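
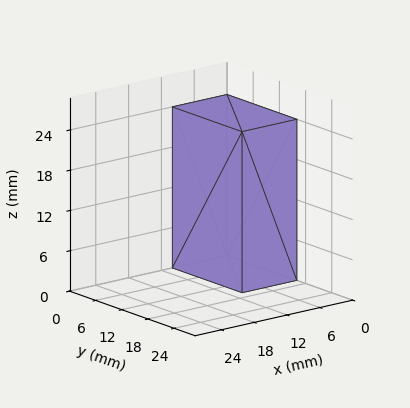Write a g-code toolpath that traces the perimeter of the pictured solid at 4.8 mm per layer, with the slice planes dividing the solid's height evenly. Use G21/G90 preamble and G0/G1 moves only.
Reading the render: the shape is a rectangular box, roughly 10 × 16 mm footprint and 24 mm tall (dimensions read to the nearest mm from the axis ticks). For the g-code, the solid's height is divided into equal slices at the stated Δz and each level perimeter traced with G1 moves after a G0 lift.

; perimeter-only toolpath
G21 ; units = mm
G90 ; absolute positioning
G28 ; home
; layer 1
G0 Z4.8
G0 X0.0 Y0.0
G1 X10.0 Y0.0
G1 X10.0 Y16.0
G1 X0.0 Y16.0
G1 X0.0 Y0.0
; layer 2
G0 Z9.6
G0 X0.0 Y0.0
G1 X10.0 Y0.0
G1 X10.0 Y16.0
G1 X0.0 Y16.0
G1 X0.0 Y0.0
; layer 3
G0 Z14.4
G0 X0.0 Y0.0
G1 X10.0 Y0.0
G1 X10.0 Y16.0
G1 X0.0 Y16.0
G1 X0.0 Y0.0
; layer 4
G0 Z19.2
G0 X0.0 Y0.0
G1 X10.0 Y0.0
G1 X10.0 Y16.0
G1 X0.0 Y16.0
G1 X0.0 Y0.0
; layer 5
G0 Z24.0
G0 X0.0 Y0.0
G1 X10.0 Y0.0
G1 X10.0 Y16.0
G1 X0.0 Y16.0
G1 X0.0 Y0.0
M2 ; end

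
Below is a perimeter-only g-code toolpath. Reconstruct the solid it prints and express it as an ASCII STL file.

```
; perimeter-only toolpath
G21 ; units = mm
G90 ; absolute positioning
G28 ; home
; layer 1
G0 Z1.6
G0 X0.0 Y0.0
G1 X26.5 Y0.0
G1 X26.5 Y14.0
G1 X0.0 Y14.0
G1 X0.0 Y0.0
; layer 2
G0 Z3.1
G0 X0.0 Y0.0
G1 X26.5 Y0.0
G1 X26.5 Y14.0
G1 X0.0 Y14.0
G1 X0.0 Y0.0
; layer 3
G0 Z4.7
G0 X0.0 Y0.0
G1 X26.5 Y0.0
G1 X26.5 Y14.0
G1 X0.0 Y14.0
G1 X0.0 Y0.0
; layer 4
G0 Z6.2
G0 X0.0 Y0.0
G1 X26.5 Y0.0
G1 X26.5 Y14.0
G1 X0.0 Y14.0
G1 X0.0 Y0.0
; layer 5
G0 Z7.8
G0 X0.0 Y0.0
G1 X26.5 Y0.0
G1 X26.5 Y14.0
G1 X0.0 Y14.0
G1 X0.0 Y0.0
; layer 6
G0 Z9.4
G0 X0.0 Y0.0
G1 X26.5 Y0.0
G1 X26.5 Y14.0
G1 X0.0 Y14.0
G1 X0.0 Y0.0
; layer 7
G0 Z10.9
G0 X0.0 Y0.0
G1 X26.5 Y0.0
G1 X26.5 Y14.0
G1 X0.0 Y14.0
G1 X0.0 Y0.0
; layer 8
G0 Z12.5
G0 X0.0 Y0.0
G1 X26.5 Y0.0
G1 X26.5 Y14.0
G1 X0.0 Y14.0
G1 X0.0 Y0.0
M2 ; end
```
solid part
  facet normal 0.0000 0.0000 -1.0000
    outer loop
      vertex 26.5 14.0 0.0
      vertex 26.5 0.0 0.0
      vertex 0.0 0.0 0.0
    endloop
  endfacet
  facet normal 0.0000 0.0000 -1.0000
    outer loop
      vertex 0.0 14.0 0.0
      vertex 26.5 14.0 0.0
      vertex 0.0 0.0 0.0
    endloop
  endfacet
  facet normal 0.0000 0.0000 1.0000
    outer loop
      vertex 0.0 0.0 12.5
      vertex 26.5 0.0 12.5
      vertex 26.5 14.0 12.5
    endloop
  endfacet
  facet normal 0.0000 0.0000 1.0000
    outer loop
      vertex 0.0 0.0 12.5
      vertex 26.5 14.0 12.5
      vertex 0.0 14.0 12.5
    endloop
  endfacet
  facet normal 0.0000 -1.0000 0.0000
    outer loop
      vertex 0.0 0.0 0.0
      vertex 26.5 0.0 0.0
      vertex 26.5 0.0 12.5
    endloop
  endfacet
  facet normal 0.0000 -1.0000 0.0000
    outer loop
      vertex 0.0 0.0 0.0
      vertex 26.5 0.0 12.5
      vertex 0.0 0.0 12.5
    endloop
  endfacet
  facet normal 0.0000 1.0000 0.0000
    outer loop
      vertex 26.5 14.0 12.5
      vertex 26.5 14.0 0.0
      vertex 0.0 14.0 0.0
    endloop
  endfacet
  facet normal 0.0000 1.0000 0.0000
    outer loop
      vertex 0.0 14.0 12.5
      vertex 26.5 14.0 12.5
      vertex 0.0 14.0 0.0
    endloop
  endfacet
  facet normal -1.0000 0.0000 0.0000
    outer loop
      vertex 0.0 14.0 12.5
      vertex 0.0 14.0 0.0
      vertex 0.0 0.0 0.0
    endloop
  endfacet
  facet normal -1.0000 0.0000 0.0000
    outer loop
      vertex 0.0 0.0 12.5
      vertex 0.0 14.0 12.5
      vertex 0.0 0.0 0.0
    endloop
  endfacet
  facet normal 1.0000 0.0000 0.0000
    outer loop
      vertex 26.5 0.0 0.0
      vertex 26.5 14.0 0.0
      vertex 26.5 14.0 12.5
    endloop
  endfacet
  facet normal 1.0000 0.0000 0.0000
    outer loop
      vertex 26.5 0.0 0.0
      vertex 26.5 14.0 12.5
      vertex 26.5 0.0 12.5
    endloop
  endfacet
endsolid part

The G0 Z moves step by Δz≈1.6 mm. Every layer's G1 loop is the same polygon, so the solid is a straight extrusion of it from z=0 to z≈12.5. Closing with flat bottom and top caps and triangulating gives 12 facets — a rectangular box, roughly 26.5 × 14 mm footprint and 12.5 mm tall.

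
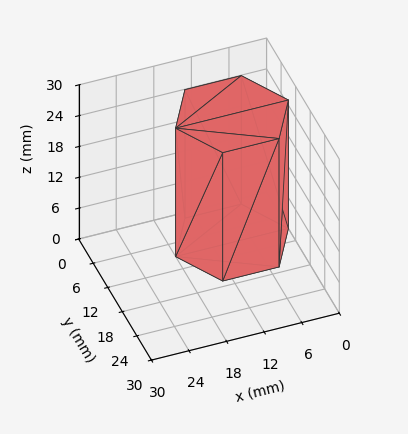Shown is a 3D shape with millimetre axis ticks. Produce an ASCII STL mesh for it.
Reading the render: the shape is a regular 6-sided prism (a cylinder approximated with 6 flat sides), circumscribed radius ≈ 9 mm, height ≈ 25 mm (dimensions read to the nearest mm from the axis ticks). For the STL, each face is triangulated and given an outward normal.

solid part
  facet normal 0.0000 0.0000 -1.0000
    outer loop
      vertex 4.50 16.79 0.00
      vertex 13.50 16.79 0.00
      vertex 18.00 9.00 0.00
    endloop
  endfacet
  facet normal 0.0000 0.0000 -1.0000
    outer loop
      vertex 0.00 9.00 0.00
      vertex 4.50 16.79 0.00
      vertex 18.00 9.00 0.00
    endloop
  endfacet
  facet normal 0.0000 0.0000 -1.0000
    outer loop
      vertex 4.50 1.21 0.00
      vertex 0.00 9.00 0.00
      vertex 18.00 9.00 0.00
    endloop
  endfacet
  facet normal 0.0000 0.0000 -1.0000
    outer loop
      vertex 13.50 1.21 0.00
      vertex 4.50 1.21 0.00
      vertex 18.00 9.00 0.00
    endloop
  endfacet
  facet normal 0.0000 0.0000 1.0000
    outer loop
      vertex 18.00 9.00 25.00
      vertex 13.50 16.79 25.00
      vertex 4.50 16.79 25.00
    endloop
  endfacet
  facet normal 0.0000 0.0000 1.0000
    outer loop
      vertex 18.00 9.00 25.00
      vertex 4.50 16.79 25.00
      vertex 0.00 9.00 25.00
    endloop
  endfacet
  facet normal 0.0000 0.0000 1.0000
    outer loop
      vertex 18.00 9.00 25.00
      vertex 0.00 9.00 25.00
      vertex 4.50 1.21 25.00
    endloop
  endfacet
  facet normal 0.0000 0.0000 1.0000
    outer loop
      vertex 18.00 9.00 25.00
      vertex 4.50 1.21 25.00
      vertex 13.50 1.21 25.00
    endloop
  endfacet
  facet normal 0.8659 0.5002 0.0000
    outer loop
      vertex 18.00 9.00 0.00
      vertex 13.50 16.79 0.00
      vertex 13.50 16.79 25.00
    endloop
  endfacet
  facet normal 0.8659 0.5002 0.0000
    outer loop
      vertex 18.00 9.00 0.00
      vertex 13.50 16.79 25.00
      vertex 18.00 9.00 25.00
    endloop
  endfacet
  facet normal 0.0000 1.0000 0.0000
    outer loop
      vertex 13.50 16.79 0.00
      vertex 4.50 16.79 0.00
      vertex 4.50 16.79 25.00
    endloop
  endfacet
  facet normal 0.0000 1.0000 0.0000
    outer loop
      vertex 13.50 16.79 0.00
      vertex 4.50 16.79 25.00
      vertex 13.50 16.79 25.00
    endloop
  endfacet
  facet normal -0.8659 0.5002 0.0000
    outer loop
      vertex 4.50 16.79 0.00
      vertex 0.00 9.00 0.00
      vertex 0.00 9.00 25.00
    endloop
  endfacet
  facet normal -0.8659 0.5002 0.0000
    outer loop
      vertex 4.50 16.79 0.00
      vertex 0.00 9.00 25.00
      vertex 4.50 16.79 25.00
    endloop
  endfacet
  facet normal -0.8659 -0.5002 0.0000
    outer loop
      vertex 0.00 9.00 0.00
      vertex 4.50 1.21 0.00
      vertex 4.50 1.21 25.00
    endloop
  endfacet
  facet normal -0.8659 -0.5002 0.0000
    outer loop
      vertex 0.00 9.00 0.00
      vertex 4.50 1.21 25.00
      vertex 0.00 9.00 25.00
    endloop
  endfacet
  facet normal 0.0000 -1.0000 0.0000
    outer loop
      vertex 4.50 1.21 0.00
      vertex 13.50 1.21 0.00
      vertex 13.50 1.21 25.00
    endloop
  endfacet
  facet normal 0.0000 -1.0000 0.0000
    outer loop
      vertex 4.50 1.21 0.00
      vertex 13.50 1.21 25.00
      vertex 4.50 1.21 25.00
    endloop
  endfacet
  facet normal 0.8659 -0.5002 0.0000
    outer loop
      vertex 13.50 1.21 0.00
      vertex 18.00 9.00 0.00
      vertex 18.00 9.00 25.00
    endloop
  endfacet
  facet normal 0.8659 -0.5002 0.0000
    outer loop
      vertex 13.50 1.21 0.00
      vertex 18.00 9.00 25.00
      vertex 13.50 1.21 25.00
    endloop
  endfacet
endsolid part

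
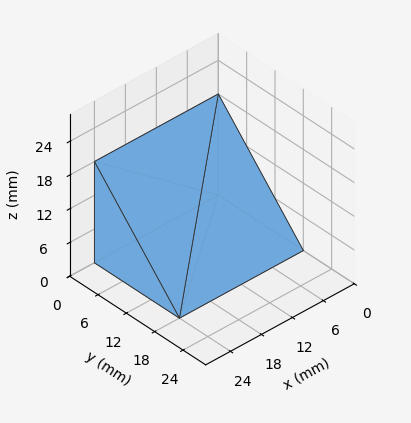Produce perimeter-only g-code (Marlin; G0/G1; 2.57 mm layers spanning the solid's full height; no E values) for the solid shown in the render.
Reading the render: the shape is a wedge (ramp): 24 × 18 mm base, rising to 18 mm along the y=0 edge and sloping linearly to z=0 at y=18 (dimensions read to the nearest mm from the axis ticks). For the g-code, the solid's height is divided into equal slices at the stated Δz and each level perimeter traced with G1 moves after a G0 lift.

; perimeter-only toolpath
G21 ; units = mm
G90 ; absolute positioning
G28 ; home
; layer 1
G0 Z2.57
G0 X0.00 Y0.00
G1 X24.00 Y0.00
G1 X24.00 Y15.43
G1 X0.00 Y15.43
G1 X0.00 Y0.00
; layer 2
G0 Z5.14
G0 X0.00 Y0.00
G1 X24.00 Y0.00
G1 X24.00 Y12.86
G1 X0.00 Y12.86
G1 X0.00 Y0.00
; layer 3
G0 Z7.71
G0 X0.00 Y0.00
G1 X24.00 Y0.00
G1 X24.00 Y10.29
G1 X0.00 Y10.29
G1 X0.00 Y0.00
; layer 4
G0 Z10.29
G0 X0.00 Y0.00
G1 X24.00 Y0.00
G1 X24.00 Y7.71
G1 X0.00 Y7.71
G1 X0.00 Y0.00
; layer 5
G0 Z12.86
G0 X0.00 Y0.00
G1 X24.00 Y0.00
G1 X24.00 Y5.14
G1 X0.00 Y5.14
G1 X0.00 Y0.00
; layer 6
G0 Z15.43
G0 X0.00 Y0.00
G1 X24.00 Y0.00
G1 X24.00 Y2.57
G1 X0.00 Y2.57
G1 X0.00 Y0.00
M2 ; end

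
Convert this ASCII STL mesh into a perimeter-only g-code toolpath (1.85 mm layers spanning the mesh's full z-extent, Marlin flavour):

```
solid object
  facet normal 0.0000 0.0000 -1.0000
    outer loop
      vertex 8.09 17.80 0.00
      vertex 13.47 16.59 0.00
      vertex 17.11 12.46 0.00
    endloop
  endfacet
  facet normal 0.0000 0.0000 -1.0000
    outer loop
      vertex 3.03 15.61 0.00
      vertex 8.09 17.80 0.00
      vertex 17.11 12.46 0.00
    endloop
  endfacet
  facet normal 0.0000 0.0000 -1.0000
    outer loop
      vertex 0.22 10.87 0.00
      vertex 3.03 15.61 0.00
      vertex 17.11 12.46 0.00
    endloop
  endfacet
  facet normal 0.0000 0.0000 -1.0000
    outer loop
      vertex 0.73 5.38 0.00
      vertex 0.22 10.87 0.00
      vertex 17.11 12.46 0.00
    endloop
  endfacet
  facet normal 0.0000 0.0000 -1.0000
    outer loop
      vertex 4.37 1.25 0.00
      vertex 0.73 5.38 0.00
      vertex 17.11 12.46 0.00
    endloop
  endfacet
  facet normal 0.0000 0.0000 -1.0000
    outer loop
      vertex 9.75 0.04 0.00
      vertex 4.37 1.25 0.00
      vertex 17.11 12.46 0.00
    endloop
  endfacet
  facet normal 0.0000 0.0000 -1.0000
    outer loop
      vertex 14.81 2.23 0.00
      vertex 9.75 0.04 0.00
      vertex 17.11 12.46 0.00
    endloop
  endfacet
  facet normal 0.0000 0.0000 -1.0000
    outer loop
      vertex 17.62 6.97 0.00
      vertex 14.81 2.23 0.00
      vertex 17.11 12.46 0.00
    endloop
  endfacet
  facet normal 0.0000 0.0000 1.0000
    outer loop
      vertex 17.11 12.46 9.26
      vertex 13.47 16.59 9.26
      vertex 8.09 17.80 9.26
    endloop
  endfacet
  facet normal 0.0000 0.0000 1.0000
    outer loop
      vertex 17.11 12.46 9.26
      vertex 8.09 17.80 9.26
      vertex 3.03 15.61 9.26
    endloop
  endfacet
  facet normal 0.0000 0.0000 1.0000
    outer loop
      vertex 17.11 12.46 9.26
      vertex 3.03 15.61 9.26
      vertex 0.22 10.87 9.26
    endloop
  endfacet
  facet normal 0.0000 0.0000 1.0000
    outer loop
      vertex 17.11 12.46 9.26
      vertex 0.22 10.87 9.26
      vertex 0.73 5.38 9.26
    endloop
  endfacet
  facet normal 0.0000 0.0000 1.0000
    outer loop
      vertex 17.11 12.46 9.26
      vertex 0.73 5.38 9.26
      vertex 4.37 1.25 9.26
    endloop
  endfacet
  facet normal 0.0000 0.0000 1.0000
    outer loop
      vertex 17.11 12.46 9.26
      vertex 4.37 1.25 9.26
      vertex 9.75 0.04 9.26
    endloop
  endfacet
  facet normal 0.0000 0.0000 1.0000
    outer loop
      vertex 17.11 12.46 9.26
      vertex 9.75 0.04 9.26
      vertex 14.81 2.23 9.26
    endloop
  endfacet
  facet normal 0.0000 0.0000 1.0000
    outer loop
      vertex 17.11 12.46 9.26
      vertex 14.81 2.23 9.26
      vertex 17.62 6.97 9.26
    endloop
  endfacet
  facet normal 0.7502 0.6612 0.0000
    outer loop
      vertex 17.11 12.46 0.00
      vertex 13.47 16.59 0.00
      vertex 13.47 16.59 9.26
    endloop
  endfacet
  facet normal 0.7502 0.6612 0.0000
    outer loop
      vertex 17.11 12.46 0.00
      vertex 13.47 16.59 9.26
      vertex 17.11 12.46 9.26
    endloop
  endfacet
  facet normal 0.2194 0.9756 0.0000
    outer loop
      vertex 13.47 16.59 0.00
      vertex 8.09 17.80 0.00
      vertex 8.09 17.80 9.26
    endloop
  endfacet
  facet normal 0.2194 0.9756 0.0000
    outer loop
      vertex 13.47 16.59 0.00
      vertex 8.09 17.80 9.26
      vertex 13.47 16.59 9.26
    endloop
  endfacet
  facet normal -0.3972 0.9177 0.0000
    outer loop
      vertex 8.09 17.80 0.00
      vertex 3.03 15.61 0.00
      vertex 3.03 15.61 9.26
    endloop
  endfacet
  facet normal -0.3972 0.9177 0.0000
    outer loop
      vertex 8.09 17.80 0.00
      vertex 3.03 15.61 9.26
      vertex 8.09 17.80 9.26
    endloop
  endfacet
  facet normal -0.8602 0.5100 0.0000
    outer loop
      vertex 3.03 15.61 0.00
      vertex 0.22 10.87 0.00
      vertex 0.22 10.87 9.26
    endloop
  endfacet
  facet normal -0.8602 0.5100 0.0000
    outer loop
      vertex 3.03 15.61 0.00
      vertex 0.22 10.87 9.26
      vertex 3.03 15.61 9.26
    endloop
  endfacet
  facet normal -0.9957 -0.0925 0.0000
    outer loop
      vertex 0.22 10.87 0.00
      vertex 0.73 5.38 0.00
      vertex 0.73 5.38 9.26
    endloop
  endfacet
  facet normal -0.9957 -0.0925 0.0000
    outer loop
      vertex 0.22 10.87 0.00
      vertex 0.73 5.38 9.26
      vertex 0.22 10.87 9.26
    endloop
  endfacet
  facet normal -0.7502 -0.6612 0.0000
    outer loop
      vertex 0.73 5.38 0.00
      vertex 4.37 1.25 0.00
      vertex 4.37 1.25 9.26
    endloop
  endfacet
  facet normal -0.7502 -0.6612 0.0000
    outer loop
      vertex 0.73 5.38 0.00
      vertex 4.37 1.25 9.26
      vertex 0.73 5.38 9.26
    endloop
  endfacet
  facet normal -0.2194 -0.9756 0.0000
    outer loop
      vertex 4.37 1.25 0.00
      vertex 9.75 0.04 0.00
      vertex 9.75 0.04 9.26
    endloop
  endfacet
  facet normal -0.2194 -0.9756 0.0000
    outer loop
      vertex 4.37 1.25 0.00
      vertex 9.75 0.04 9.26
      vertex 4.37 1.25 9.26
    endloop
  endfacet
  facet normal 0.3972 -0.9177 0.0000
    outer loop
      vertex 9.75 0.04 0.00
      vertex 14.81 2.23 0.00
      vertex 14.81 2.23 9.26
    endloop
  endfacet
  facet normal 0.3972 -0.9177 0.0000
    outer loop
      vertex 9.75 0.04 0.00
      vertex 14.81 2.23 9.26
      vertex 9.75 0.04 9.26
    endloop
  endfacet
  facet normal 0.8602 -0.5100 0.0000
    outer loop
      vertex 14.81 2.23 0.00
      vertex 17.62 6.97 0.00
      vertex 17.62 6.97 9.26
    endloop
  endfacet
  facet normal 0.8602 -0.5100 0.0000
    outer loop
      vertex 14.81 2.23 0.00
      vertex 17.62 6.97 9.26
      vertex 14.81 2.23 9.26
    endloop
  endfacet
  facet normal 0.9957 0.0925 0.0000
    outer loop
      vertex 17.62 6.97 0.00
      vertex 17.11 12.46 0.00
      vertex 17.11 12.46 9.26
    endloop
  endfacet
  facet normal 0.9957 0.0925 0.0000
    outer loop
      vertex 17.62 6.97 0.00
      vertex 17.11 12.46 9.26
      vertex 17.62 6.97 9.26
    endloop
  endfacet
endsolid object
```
; perimeter-only toolpath
G21 ; units = mm
G90 ; absolute positioning
G28 ; home
; layer 1
G0 Z1.85
G0 X17.11 Y12.46
G1 X13.47 Y16.59
G1 X8.09 Y17.80
G1 X3.03 Y15.61
G1 X0.22 Y10.87
G1 X0.73 Y5.38
G1 X4.37 Y1.25
G1 X9.75 Y0.04
G1 X14.81 Y2.23
G1 X17.62 Y6.97
G1 X17.11 Y12.46
; layer 2
G0 Z3.70
G0 X17.11 Y12.46
G1 X13.47 Y16.59
G1 X8.09 Y17.80
G1 X3.03 Y15.61
G1 X0.22 Y10.87
G1 X0.73 Y5.38
G1 X4.37 Y1.25
G1 X9.75 Y0.04
G1 X14.81 Y2.23
G1 X17.62 Y6.97
G1 X17.11 Y12.46
; layer 3
G0 Z5.56
G0 X17.11 Y12.46
G1 X13.47 Y16.59
G1 X8.09 Y17.80
G1 X3.03 Y15.61
G1 X0.22 Y10.87
G1 X0.73 Y5.38
G1 X4.37 Y1.25
G1 X9.75 Y0.04
G1 X14.81 Y2.23
G1 X17.62 Y6.97
G1 X17.11 Y12.46
; layer 4
G0 Z7.41
G0 X17.11 Y12.46
G1 X13.47 Y16.59
G1 X8.09 Y17.80
G1 X3.03 Y15.61
G1 X0.22 Y10.87
G1 X0.73 Y5.38
G1 X4.37 Y1.25
G1 X9.75 Y0.04
G1 X14.81 Y2.23
G1 X17.62 Y6.97
G1 X17.11 Y12.46
; layer 5
G0 Z9.26
G0 X17.11 Y12.46
G1 X13.47 Y16.59
G1 X8.09 Y17.80
G1 X3.03 Y15.61
G1 X0.22 Y10.87
G1 X0.73 Y5.38
G1 X4.37 Y1.25
G1 X9.75 Y0.04
G1 X14.81 Y2.23
G1 X17.62 Y6.97
G1 X17.11 Y12.46
M2 ; end

The solid is a regular 10-sided prism (a cylinder approximated with 10 flat sides), circumscribed radius ≈ 8.92 mm, height ≈ 9.26 mm. Slicing at Δz = 1.85 mm — 5 equal slices spanning the solid's height, so layer i sits at z = i·h/5 — gives 5 non-empty perimeters. Each is a 10-segment closed polygon; G0 lifts to the layer z and rapids to the start vertex, then G1 traces the edges.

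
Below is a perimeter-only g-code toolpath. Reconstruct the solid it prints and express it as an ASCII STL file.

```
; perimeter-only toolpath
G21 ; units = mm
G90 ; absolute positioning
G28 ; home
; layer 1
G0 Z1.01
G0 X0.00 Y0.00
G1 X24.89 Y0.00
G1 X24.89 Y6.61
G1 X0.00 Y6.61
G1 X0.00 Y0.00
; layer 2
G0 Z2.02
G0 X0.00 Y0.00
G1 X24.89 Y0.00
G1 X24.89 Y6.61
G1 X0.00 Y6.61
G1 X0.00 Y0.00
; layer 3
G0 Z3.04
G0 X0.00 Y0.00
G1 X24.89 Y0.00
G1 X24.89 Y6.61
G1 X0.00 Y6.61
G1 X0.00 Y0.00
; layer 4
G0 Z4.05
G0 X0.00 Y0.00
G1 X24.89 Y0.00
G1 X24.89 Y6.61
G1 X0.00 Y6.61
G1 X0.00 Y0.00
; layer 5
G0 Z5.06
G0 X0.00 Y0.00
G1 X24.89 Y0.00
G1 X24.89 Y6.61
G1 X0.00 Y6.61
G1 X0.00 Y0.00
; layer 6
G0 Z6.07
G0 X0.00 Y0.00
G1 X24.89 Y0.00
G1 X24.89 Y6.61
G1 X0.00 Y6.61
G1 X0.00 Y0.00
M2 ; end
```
solid part
  facet normal 0.0000 0.0000 -1.0000
    outer loop
      vertex 24.89 6.61 0.00
      vertex 24.89 0.00 0.00
      vertex 0.00 0.00 0.00
    endloop
  endfacet
  facet normal 0.0000 0.0000 -1.0000
    outer loop
      vertex 0.00 6.61 0.00
      vertex 24.89 6.61 0.00
      vertex 0.00 0.00 0.00
    endloop
  endfacet
  facet normal 0.0000 0.0000 1.0000
    outer loop
      vertex 0.00 0.00 6.07
      vertex 24.89 0.00 6.07
      vertex 24.89 6.61 6.07
    endloop
  endfacet
  facet normal 0.0000 0.0000 1.0000
    outer loop
      vertex 0.00 0.00 6.07
      vertex 24.89 6.61 6.07
      vertex 0.00 6.61 6.07
    endloop
  endfacet
  facet normal 0.0000 -1.0000 0.0000
    outer loop
      vertex 0.00 0.00 0.00
      vertex 24.89 0.00 0.00
      vertex 24.89 0.00 6.07
    endloop
  endfacet
  facet normal 0.0000 -1.0000 0.0000
    outer loop
      vertex 0.00 0.00 0.00
      vertex 24.89 0.00 6.07
      vertex 0.00 0.00 6.07
    endloop
  endfacet
  facet normal 0.0000 1.0000 0.0000
    outer loop
      vertex 24.89 6.61 6.07
      vertex 24.89 6.61 0.00
      vertex 0.00 6.61 0.00
    endloop
  endfacet
  facet normal 0.0000 1.0000 0.0000
    outer loop
      vertex 0.00 6.61 6.07
      vertex 24.89 6.61 6.07
      vertex 0.00 6.61 0.00
    endloop
  endfacet
  facet normal -1.0000 0.0000 0.0000
    outer loop
      vertex 0.00 6.61 6.07
      vertex 0.00 6.61 0.00
      vertex 0.00 0.00 0.00
    endloop
  endfacet
  facet normal -1.0000 0.0000 0.0000
    outer loop
      vertex 0.00 0.00 6.07
      vertex 0.00 6.61 6.07
      vertex 0.00 0.00 0.00
    endloop
  endfacet
  facet normal 1.0000 0.0000 0.0000
    outer loop
      vertex 24.89 0.00 0.00
      vertex 24.89 6.61 0.00
      vertex 24.89 6.61 6.07
    endloop
  endfacet
  facet normal 1.0000 0.0000 0.0000
    outer loop
      vertex 24.89 0.00 0.00
      vertex 24.89 6.61 6.07
      vertex 24.89 0.00 6.07
    endloop
  endfacet
endsolid part

The G0 Z moves step by Δz≈1.01 mm. Every layer's G1 loop is the same polygon, so the solid is a straight extrusion of it from z=0 to z≈6.07. Closing with flat bottom and top caps and triangulating gives 12 facets — a rectangular box, roughly 24.9 × 6.61 mm footprint and 6.07 mm tall.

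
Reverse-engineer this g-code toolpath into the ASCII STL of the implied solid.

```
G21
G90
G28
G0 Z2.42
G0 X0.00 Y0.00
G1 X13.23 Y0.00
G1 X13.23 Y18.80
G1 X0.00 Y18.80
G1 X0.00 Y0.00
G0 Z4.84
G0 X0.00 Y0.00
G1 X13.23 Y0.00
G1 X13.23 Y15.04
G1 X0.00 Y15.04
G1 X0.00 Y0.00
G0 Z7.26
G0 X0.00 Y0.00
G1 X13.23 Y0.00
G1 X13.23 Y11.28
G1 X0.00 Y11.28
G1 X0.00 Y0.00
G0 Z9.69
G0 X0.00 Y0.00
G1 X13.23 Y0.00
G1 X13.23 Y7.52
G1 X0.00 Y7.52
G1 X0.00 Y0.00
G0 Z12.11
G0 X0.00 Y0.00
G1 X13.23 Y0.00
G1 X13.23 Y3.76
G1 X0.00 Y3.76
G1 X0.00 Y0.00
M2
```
solid part
  facet normal 0.0000 0.0000 -1.0000
    outer loop
      vertex 13.23 22.56 0.00
      vertex 13.23 0.00 0.00
      vertex 0.00 0.00 0.00
    endloop
  endfacet
  facet normal 0.0000 0.0000 -1.0000
    outer loop
      vertex 0.00 22.56 0.00
      vertex 13.23 22.56 0.00
      vertex 0.00 0.00 0.00
    endloop
  endfacet
  facet normal 0.0000 -1.0000 0.0000
    outer loop
      vertex 0.00 0.00 0.00
      vertex 13.23 0.00 0.00
      vertex 13.23 0.00 14.53
    endloop
  endfacet
  facet normal 0.0000 -1.0000 0.0000
    outer loop
      vertex 0.00 0.00 0.00
      vertex 13.23 0.00 14.53
      vertex 0.00 0.00 14.53
    endloop
  endfacet
  facet normal 0.0000 0.5415 0.8407
    outer loop
      vertex 0.00 0.00 14.53
      vertex 13.23 0.00 14.53
      vertex 13.23 22.56 0.00
    endloop
  endfacet
  facet normal 0.0000 0.5415 0.8407
    outer loop
      vertex 0.00 0.00 14.53
      vertex 13.23 22.56 0.00
      vertex 0.00 22.56 0.00
    endloop
  endfacet
  facet normal -1.0000 0.0000 0.0000
    outer loop
      vertex 0.00 0.00 14.53
      vertex 0.00 22.56 0.00
      vertex 0.00 0.00 0.00
    endloop
  endfacet
  facet normal 1.0000 0.0000 0.0000
    outer loop
      vertex 13.23 0.00 0.00
      vertex 13.23 22.56 0.00
      vertex 13.23 0.00 14.53
    endloop
  endfacet
endsolid part

The G0 Z moves step by Δz≈2.42 mm. The G1 loops shrink linearly with z, so the solid tapers from its base footprint up to z≈14.5. Closing with a flat bottom cap and the tapered top and triangulating gives 8 facets — a wedge (ramp): 13.2 × 22.6 mm base, rising to 14.5 mm along the y=0 edge and sloping linearly to z=0 at y=22.6.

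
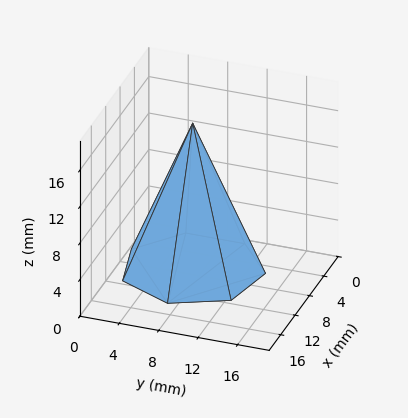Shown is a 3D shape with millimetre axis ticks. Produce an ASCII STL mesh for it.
Reading the render: the shape is a regular 7-sided pyramid, base circumscribed radius ≈ 7 mm, apex at z ≈ 16 mm (dimensions read to the nearest mm from the axis ticks). For the STL, each face is triangulated and given an outward normal.

solid part
  facet normal 0.0000 0.0000 -1.0000
    outer loop
      vertex 5.4 13.8 0.0
      vertex 11.4 12.5 0.0
      vertex 14.0 7.0 0.0
    endloop
  endfacet
  facet normal 0.0000 0.0000 -1.0000
    outer loop
      vertex 0.7 10.0 0.0
      vertex 5.4 13.8 0.0
      vertex 14.0 7.0 0.0
    endloop
  endfacet
  facet normal 0.0000 0.0000 -1.0000
    outer loop
      vertex 0.7 4.0 0.0
      vertex 0.7 10.0 0.0
      vertex 14.0 7.0 0.0
    endloop
  endfacet
  facet normal 0.0000 0.0000 -1.0000
    outer loop
      vertex 5.4 0.2 0.0
      vertex 0.7 4.0 0.0
      vertex 14.0 7.0 0.0
    endloop
  endfacet
  facet normal 0.0000 0.0000 -1.0000
    outer loop
      vertex 11.4 1.5 0.0
      vertex 5.4 0.2 0.0
      vertex 14.0 7.0 0.0
    endloop
  endfacet
  facet normal 0.8407 0.3974 0.3678
    outer loop
      vertex 14.0 7.0 0.0
      vertex 11.4 12.5 0.0
      vertex 7.0 7.0 16.0
    endloop
  endfacet
  facet normal 0.1970 0.9092 0.3667
    outer loop
      vertex 11.4 12.5 0.0
      vertex 5.4 13.8 0.0
      vertex 7.0 7.0 16.0
    endloop
  endfacet
  facet normal -0.5851 0.7237 0.3661
    outer loop
      vertex 5.4 13.8 0.0
      vertex 0.7 10.0 0.0
      vertex 7.0 7.0 16.0
    endloop
  endfacet
  facet normal -0.9305 0.0000 0.3664
    outer loop
      vertex 0.7 10.0 0.0
      vertex 0.7 4.0 0.0
      vertex 7.0 7.0 16.0
    endloop
  endfacet
  facet normal -0.5851 -0.7237 0.3661
    outer loop
      vertex 0.7 4.0 0.0
      vertex 5.4 0.2 0.0
      vertex 7.0 7.0 16.0
    endloop
  endfacet
  facet normal 0.1970 -0.9092 0.3667
    outer loop
      vertex 5.4 0.2 0.0
      vertex 11.4 1.5 0.0
      vertex 7.0 7.0 16.0
    endloop
  endfacet
  facet normal 0.8407 -0.3974 0.3678
    outer loop
      vertex 11.4 1.5 0.0
      vertex 14.0 7.0 0.0
      vertex 7.0 7.0 16.0
    endloop
  endfacet
endsolid part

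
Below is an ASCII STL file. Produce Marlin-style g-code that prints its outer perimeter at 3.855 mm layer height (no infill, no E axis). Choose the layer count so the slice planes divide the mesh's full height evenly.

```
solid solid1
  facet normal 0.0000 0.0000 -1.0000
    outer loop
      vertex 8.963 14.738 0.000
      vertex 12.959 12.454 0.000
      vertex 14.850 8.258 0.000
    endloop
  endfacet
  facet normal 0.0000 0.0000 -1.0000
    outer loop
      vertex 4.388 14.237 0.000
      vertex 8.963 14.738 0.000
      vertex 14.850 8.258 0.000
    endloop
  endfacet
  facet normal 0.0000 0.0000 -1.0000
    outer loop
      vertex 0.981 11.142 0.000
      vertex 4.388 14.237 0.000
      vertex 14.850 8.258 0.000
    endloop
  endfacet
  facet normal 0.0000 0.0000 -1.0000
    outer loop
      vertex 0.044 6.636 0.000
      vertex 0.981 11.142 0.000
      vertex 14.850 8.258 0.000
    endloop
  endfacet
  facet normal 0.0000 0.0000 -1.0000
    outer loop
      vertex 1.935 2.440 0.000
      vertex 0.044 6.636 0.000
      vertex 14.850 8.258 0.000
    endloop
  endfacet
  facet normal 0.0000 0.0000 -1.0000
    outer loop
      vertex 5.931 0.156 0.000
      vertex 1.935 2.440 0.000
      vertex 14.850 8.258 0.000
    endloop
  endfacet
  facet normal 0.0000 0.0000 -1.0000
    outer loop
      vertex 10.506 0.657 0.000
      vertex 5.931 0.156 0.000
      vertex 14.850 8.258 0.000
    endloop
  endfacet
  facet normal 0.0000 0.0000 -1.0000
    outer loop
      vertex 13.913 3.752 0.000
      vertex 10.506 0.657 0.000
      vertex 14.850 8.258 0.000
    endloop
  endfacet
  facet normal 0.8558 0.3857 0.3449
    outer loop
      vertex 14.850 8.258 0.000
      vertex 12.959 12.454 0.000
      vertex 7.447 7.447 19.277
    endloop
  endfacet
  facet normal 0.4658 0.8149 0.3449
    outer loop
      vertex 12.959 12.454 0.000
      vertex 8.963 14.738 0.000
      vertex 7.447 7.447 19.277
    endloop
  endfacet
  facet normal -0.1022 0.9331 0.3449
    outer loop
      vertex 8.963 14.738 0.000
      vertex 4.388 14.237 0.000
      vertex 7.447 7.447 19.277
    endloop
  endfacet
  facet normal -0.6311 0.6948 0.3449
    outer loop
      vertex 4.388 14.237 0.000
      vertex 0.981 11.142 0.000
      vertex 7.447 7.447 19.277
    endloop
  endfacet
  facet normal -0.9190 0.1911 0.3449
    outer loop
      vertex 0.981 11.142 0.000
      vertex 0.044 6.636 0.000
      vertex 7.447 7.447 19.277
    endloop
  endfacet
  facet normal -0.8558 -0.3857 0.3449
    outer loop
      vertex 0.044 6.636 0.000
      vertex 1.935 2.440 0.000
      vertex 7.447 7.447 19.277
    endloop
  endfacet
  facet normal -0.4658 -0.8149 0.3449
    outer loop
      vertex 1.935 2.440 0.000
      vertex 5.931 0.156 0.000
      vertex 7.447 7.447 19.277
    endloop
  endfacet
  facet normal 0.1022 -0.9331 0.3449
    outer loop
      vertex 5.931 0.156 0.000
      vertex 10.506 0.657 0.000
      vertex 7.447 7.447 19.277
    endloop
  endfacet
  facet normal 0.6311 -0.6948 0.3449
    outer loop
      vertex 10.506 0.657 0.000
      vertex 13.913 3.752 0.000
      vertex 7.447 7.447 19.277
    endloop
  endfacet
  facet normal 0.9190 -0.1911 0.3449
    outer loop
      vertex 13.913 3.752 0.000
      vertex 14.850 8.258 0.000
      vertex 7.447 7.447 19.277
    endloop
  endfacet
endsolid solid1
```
; perimeter-only toolpath
G21 ; units = mm
G90 ; absolute positioning
G28 ; home
; layer 1
G0 Z3.855
G0 X13.369 Y8.096
G1 X11.857 Y11.453
G1 X8.660 Y13.280
G1 X5.000 Y12.879
G1 X2.274 Y10.403
G1 X1.525 Y6.798
G1 X3.037 Y3.441
G1 X6.234 Y1.614
G1 X9.894 Y2.015
G1 X12.620 Y4.491
G1 X13.369 Y8.096
; layer 2
G0 Z7.711
G0 X11.889 Y7.934
G1 X10.754 Y10.451
G1 X8.357 Y11.822
G1 X5.612 Y11.521
G1 X3.567 Y9.664
G1 X3.005 Y6.960
G1 X4.140 Y4.443
G1 X6.537 Y3.072
G1 X9.282 Y3.373
G1 X11.327 Y5.230
G1 X11.889 Y7.934
; layer 3
G0 Z11.566
G0 X10.408 Y7.771
G1 X9.652 Y9.450
G1 X8.053 Y10.363
G1 X6.223 Y10.163
G1 X4.861 Y8.925
G1 X4.486 Y7.123
G1 X5.242 Y5.444
G1 X6.841 Y4.531
G1 X8.671 Y4.731
G1 X10.033 Y5.969
G1 X10.408 Y7.771
; layer 4
G0 Z15.422
G0 X8.928 Y7.609
G1 X8.549 Y8.448
G1 X7.750 Y8.905
G1 X6.835 Y8.805
G1 X6.154 Y8.186
G1 X5.966 Y7.285
G1 X6.345 Y6.446
G1 X7.144 Y5.989
G1 X8.059 Y6.089
G1 X8.740 Y6.708
G1 X8.928 Y7.609
M2 ; end

The solid is a regular 10-sided pyramid, base circumscribed radius ≈ 7.45 mm, apex at z ≈ 19.3 mm. Slicing at Δz = 3.855 mm — 5 equal slices spanning the solid's height, so layer i sits at z = i·h/5 — gives 4 non-empty perimeters. Each is a 10-segment closed polygon; G0 lifts to the layer z and rapids to the start vertex, then G1 traces the edges. The cross-section shrinks linearly with z (the slice at the apex is degenerate and omitted).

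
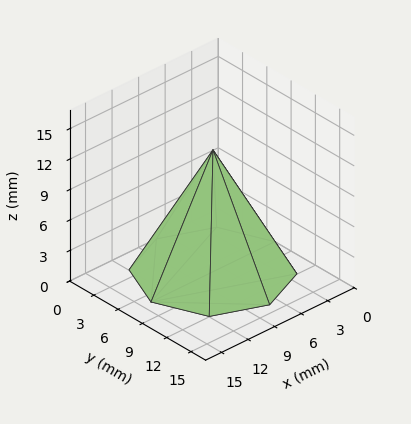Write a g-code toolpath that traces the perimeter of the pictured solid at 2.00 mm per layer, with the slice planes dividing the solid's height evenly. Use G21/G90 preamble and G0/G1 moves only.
Reading the render: the shape is a regular 8-sided pyramid, base circumscribed radius ≈ 7 mm, apex at z ≈ 12 mm (dimensions read to the nearest mm from the axis ticks). For the g-code, the solid's height is divided into equal slices at the stated Δz and each level perimeter traced with G1 moves after a G0 lift.

; perimeter-only toolpath
G21 ; units = mm
G90 ; absolute positioning
G28 ; home
; layer 1
G0 Z2.00
G0 X12.83 Y7.00
G1 X11.12 Y11.12
G1 X7.00 Y12.83
G1 X2.88 Y11.12
G1 X1.17 Y7.00
G1 X2.88 Y2.88
G1 X7.00 Y1.17
G1 X11.12 Y2.88
G1 X12.83 Y7.00
; layer 2
G0 Z4.00
G0 X11.67 Y7.00
G1 X10.30 Y10.30
G1 X7.00 Y11.67
G1 X3.70 Y10.30
G1 X2.33 Y7.00
G1 X3.70 Y3.70
G1 X7.00 Y2.33
G1 X10.30 Y3.70
G1 X11.67 Y7.00
; layer 3
G0 Z6.00
G0 X10.50 Y7.00
G1 X9.47 Y9.47
G1 X7.00 Y10.50
G1 X4.53 Y9.47
G1 X3.50 Y7.00
G1 X4.53 Y4.53
G1 X7.00 Y3.50
G1 X9.47 Y4.53
G1 X10.50 Y7.00
; layer 4
G0 Z8.00
G0 X9.33 Y7.00
G1 X8.65 Y8.65
G1 X7.00 Y9.33
G1 X5.35 Y8.65
G1 X4.67 Y7.00
G1 X5.35 Y5.35
G1 X7.00 Y4.67
G1 X8.65 Y5.35
G1 X9.33 Y7.00
; layer 5
G0 Z10.00
G0 X8.17 Y7.00
G1 X7.83 Y7.83
G1 X7.00 Y8.17
G1 X6.18 Y7.83
G1 X5.83 Y7.00
G1 X6.18 Y6.18
G1 X7.00 Y5.83
G1 X7.83 Y6.18
G1 X8.17 Y7.00
M2 ; end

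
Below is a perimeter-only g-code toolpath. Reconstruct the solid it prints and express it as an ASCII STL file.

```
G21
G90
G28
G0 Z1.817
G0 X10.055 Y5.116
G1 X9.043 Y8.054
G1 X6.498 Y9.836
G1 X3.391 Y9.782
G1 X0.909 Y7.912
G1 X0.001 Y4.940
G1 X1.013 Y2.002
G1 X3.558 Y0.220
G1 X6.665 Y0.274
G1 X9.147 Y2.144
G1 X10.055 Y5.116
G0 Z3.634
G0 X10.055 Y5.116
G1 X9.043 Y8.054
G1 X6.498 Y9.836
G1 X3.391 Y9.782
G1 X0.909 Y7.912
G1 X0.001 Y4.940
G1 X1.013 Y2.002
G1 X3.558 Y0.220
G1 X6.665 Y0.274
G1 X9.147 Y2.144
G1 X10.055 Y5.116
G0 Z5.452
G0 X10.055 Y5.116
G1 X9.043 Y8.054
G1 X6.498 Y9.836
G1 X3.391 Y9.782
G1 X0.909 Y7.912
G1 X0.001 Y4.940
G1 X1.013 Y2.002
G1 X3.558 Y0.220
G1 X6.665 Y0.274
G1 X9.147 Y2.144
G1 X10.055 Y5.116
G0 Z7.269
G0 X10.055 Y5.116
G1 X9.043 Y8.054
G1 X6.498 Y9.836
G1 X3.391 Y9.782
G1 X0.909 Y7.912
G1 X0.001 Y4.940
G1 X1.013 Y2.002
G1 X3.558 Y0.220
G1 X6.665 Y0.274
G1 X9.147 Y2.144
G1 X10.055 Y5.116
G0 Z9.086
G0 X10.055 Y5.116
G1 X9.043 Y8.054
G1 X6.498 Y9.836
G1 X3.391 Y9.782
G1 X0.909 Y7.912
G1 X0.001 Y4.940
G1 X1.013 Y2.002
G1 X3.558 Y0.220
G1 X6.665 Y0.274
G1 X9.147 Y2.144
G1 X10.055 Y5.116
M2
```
solid part
  facet normal 0.0000 0.0000 -1.0000
    outer loop
      vertex 6.498 9.836 0.000
      vertex 9.043 8.054 0.000
      vertex 10.055 5.116 0.000
    endloop
  endfacet
  facet normal 0.0000 0.0000 -1.0000
    outer loop
      vertex 3.391 9.782 0.000
      vertex 6.498 9.836 0.000
      vertex 10.055 5.116 0.000
    endloop
  endfacet
  facet normal 0.0000 0.0000 -1.0000
    outer loop
      vertex 0.909 7.912 0.000
      vertex 3.391 9.782 0.000
      vertex 10.055 5.116 0.000
    endloop
  endfacet
  facet normal 0.0000 0.0000 -1.0000
    outer loop
      vertex 0.001 4.940 0.000
      vertex 0.909 7.912 0.000
      vertex 10.055 5.116 0.000
    endloop
  endfacet
  facet normal 0.0000 0.0000 -1.0000
    outer loop
      vertex 1.013 2.002 0.000
      vertex 0.001 4.940 0.000
      vertex 10.055 5.116 0.000
    endloop
  endfacet
  facet normal 0.0000 0.0000 -1.0000
    outer loop
      vertex 3.558 0.220 0.000
      vertex 1.013 2.002 0.000
      vertex 10.055 5.116 0.000
    endloop
  endfacet
  facet normal 0.0000 0.0000 -1.0000
    outer loop
      vertex 6.665 0.274 0.000
      vertex 3.558 0.220 0.000
      vertex 10.055 5.116 0.000
    endloop
  endfacet
  facet normal 0.0000 0.0000 -1.0000
    outer loop
      vertex 9.147 2.144 0.000
      vertex 6.665 0.274 0.000
      vertex 10.055 5.116 0.000
    endloop
  endfacet
  facet normal 0.0000 0.0000 1.0000
    outer loop
      vertex 10.055 5.116 9.086
      vertex 9.043 8.054 9.086
      vertex 6.498 9.836 9.086
    endloop
  endfacet
  facet normal 0.0000 0.0000 1.0000
    outer loop
      vertex 10.055 5.116 9.086
      vertex 6.498 9.836 9.086
      vertex 3.391 9.782 9.086
    endloop
  endfacet
  facet normal 0.0000 0.0000 1.0000
    outer loop
      vertex 10.055 5.116 9.086
      vertex 3.391 9.782 9.086
      vertex 0.909 7.912 9.086
    endloop
  endfacet
  facet normal 0.0000 0.0000 1.0000
    outer loop
      vertex 10.055 5.116 9.086
      vertex 0.909 7.912 9.086
      vertex 0.001 4.940 9.086
    endloop
  endfacet
  facet normal 0.0000 0.0000 1.0000
    outer loop
      vertex 10.055 5.116 9.086
      vertex 0.001 4.940 9.086
      vertex 1.013 2.002 9.086
    endloop
  endfacet
  facet normal 0.0000 0.0000 1.0000
    outer loop
      vertex 10.055 5.116 9.086
      vertex 1.013 2.002 9.086
      vertex 3.558 0.220 9.086
    endloop
  endfacet
  facet normal 0.0000 0.0000 1.0000
    outer loop
      vertex 10.055 5.116 9.086
      vertex 3.558 0.220 9.086
      vertex 6.665 0.274 9.086
    endloop
  endfacet
  facet normal 0.0000 0.0000 1.0000
    outer loop
      vertex 10.055 5.116 9.086
      vertex 6.665 0.274 9.086
      vertex 9.147 2.144 9.086
    endloop
  endfacet
  facet normal 0.9455 0.3257 0.0000
    outer loop
      vertex 10.055 5.116 0.000
      vertex 9.043 8.054 0.000
      vertex 9.043 8.054 9.086
    endloop
  endfacet
  facet normal 0.9455 0.3257 0.0000
    outer loop
      vertex 10.055 5.116 0.000
      vertex 9.043 8.054 9.086
      vertex 10.055 5.116 9.086
    endloop
  endfacet
  facet normal 0.5736 0.8192 0.0000
    outer loop
      vertex 9.043 8.054 0.000
      vertex 6.498 9.836 0.000
      vertex 6.498 9.836 9.086
    endloop
  endfacet
  facet normal 0.5736 0.8192 0.0000
    outer loop
      vertex 9.043 8.054 0.000
      vertex 6.498 9.836 9.086
      vertex 9.043 8.054 9.086
    endloop
  endfacet
  facet normal -0.0174 0.9998 0.0000
    outer loop
      vertex 6.498 9.836 0.000
      vertex 3.391 9.782 0.000
      vertex 3.391 9.782 9.086
    endloop
  endfacet
  facet normal -0.0174 0.9998 0.0000
    outer loop
      vertex 6.498 9.836 0.000
      vertex 3.391 9.782 9.086
      vertex 6.498 9.836 9.086
    endloop
  endfacet
  facet normal -0.6017 0.7987 0.0000
    outer loop
      vertex 3.391 9.782 0.000
      vertex 0.909 7.912 0.000
      vertex 0.909 7.912 9.086
    endloop
  endfacet
  facet normal -0.6017 0.7987 0.0000
    outer loop
      vertex 3.391 9.782 0.000
      vertex 0.909 7.912 9.086
      vertex 3.391 9.782 9.086
    endloop
  endfacet
  facet normal -0.9564 0.2922 0.0000
    outer loop
      vertex 0.909 7.912 0.000
      vertex 0.001 4.940 0.000
      vertex 0.001 4.940 9.086
    endloop
  endfacet
  facet normal -0.9564 0.2922 0.0000
    outer loop
      vertex 0.909 7.912 0.000
      vertex 0.001 4.940 9.086
      vertex 0.909 7.912 9.086
    endloop
  endfacet
  facet normal -0.9455 -0.3257 0.0000
    outer loop
      vertex 0.001 4.940 0.000
      vertex 1.013 2.002 0.000
      vertex 1.013 2.002 9.086
    endloop
  endfacet
  facet normal -0.9455 -0.3257 0.0000
    outer loop
      vertex 0.001 4.940 0.000
      vertex 1.013 2.002 9.086
      vertex 0.001 4.940 9.086
    endloop
  endfacet
  facet normal -0.5736 -0.8192 0.0000
    outer loop
      vertex 1.013 2.002 0.000
      vertex 3.558 0.220 0.000
      vertex 3.558 0.220 9.086
    endloop
  endfacet
  facet normal -0.5736 -0.8192 0.0000
    outer loop
      vertex 1.013 2.002 0.000
      vertex 3.558 0.220 9.086
      vertex 1.013 2.002 9.086
    endloop
  endfacet
  facet normal 0.0174 -0.9998 0.0000
    outer loop
      vertex 3.558 0.220 0.000
      vertex 6.665 0.274 0.000
      vertex 6.665 0.274 9.086
    endloop
  endfacet
  facet normal 0.0174 -0.9998 0.0000
    outer loop
      vertex 3.558 0.220 0.000
      vertex 6.665 0.274 9.086
      vertex 3.558 0.220 9.086
    endloop
  endfacet
  facet normal 0.6017 -0.7987 0.0000
    outer loop
      vertex 6.665 0.274 0.000
      vertex 9.147 2.144 0.000
      vertex 9.147 2.144 9.086
    endloop
  endfacet
  facet normal 0.6017 -0.7987 0.0000
    outer loop
      vertex 6.665 0.274 0.000
      vertex 9.147 2.144 9.086
      vertex 6.665 0.274 9.086
    endloop
  endfacet
  facet normal 0.9564 -0.2922 0.0000
    outer loop
      vertex 9.147 2.144 0.000
      vertex 10.055 5.116 0.000
      vertex 10.055 5.116 9.086
    endloop
  endfacet
  facet normal 0.9564 -0.2922 0.0000
    outer loop
      vertex 9.147 2.144 0.000
      vertex 10.055 5.116 9.086
      vertex 9.147 2.144 9.086
    endloop
  endfacet
endsolid part

The G0 Z moves step by Δz≈1.817 mm. Every layer's G1 loop is the same polygon, so the solid is a straight extrusion of it from z=0 to z≈9.09. Closing with flat bottom and top caps and triangulating gives 36 facets — a regular 10-sided prism (a cylinder approximated with 10 flat sides), circumscribed radius ≈ 5.03 mm, height ≈ 9.09 mm.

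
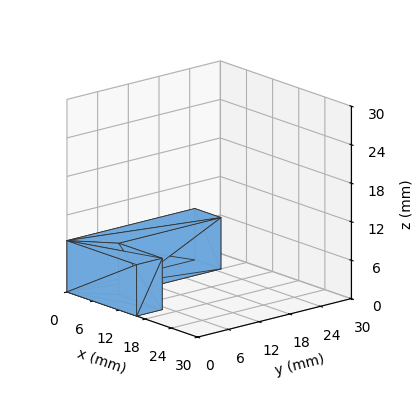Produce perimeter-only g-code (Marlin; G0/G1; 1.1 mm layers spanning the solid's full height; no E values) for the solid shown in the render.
Reading the render: the shape is an L-shaped prism: outer 16 × 25 mm, arm thicknesses ≈ 5 mm (horizontal) and 6 mm (vertical), extruded 8 mm in z (dimensions read to the nearest mm from the axis ticks). For the g-code, the solid's height is divided into equal slices at the stated Δz and each level perimeter traced with G1 moves after a G0 lift.

; perimeter-only toolpath
G21 ; units = mm
G90 ; absolute positioning
G28 ; home
; layer 1
G0 Z1.1
G0 X0.0 Y0.0
G1 X16.0 Y0.0
G1 X16.0 Y5.0
G1 X6.0 Y5.0
G1 X6.0 Y25.0
G1 X0.0 Y25.0
G1 X0.0 Y0.0
; layer 2
G0 Z2.3
G0 X0.0 Y0.0
G1 X16.0 Y0.0
G1 X16.0 Y5.0
G1 X6.0 Y5.0
G1 X6.0 Y25.0
G1 X0.0 Y25.0
G1 X0.0 Y0.0
; layer 3
G0 Z3.4
G0 X0.0 Y0.0
G1 X16.0 Y0.0
G1 X16.0 Y5.0
G1 X6.0 Y5.0
G1 X6.0 Y25.0
G1 X0.0 Y25.0
G1 X0.0 Y0.0
; layer 4
G0 Z4.6
G0 X0.0 Y0.0
G1 X16.0 Y0.0
G1 X16.0 Y5.0
G1 X6.0 Y5.0
G1 X6.0 Y25.0
G1 X0.0 Y25.0
G1 X0.0 Y0.0
; layer 5
G0 Z5.7
G0 X0.0 Y0.0
G1 X16.0 Y0.0
G1 X16.0 Y5.0
G1 X6.0 Y5.0
G1 X6.0 Y25.0
G1 X0.0 Y25.0
G1 X0.0 Y0.0
; layer 6
G0 Z6.9
G0 X0.0 Y0.0
G1 X16.0 Y0.0
G1 X16.0 Y5.0
G1 X6.0 Y5.0
G1 X6.0 Y25.0
G1 X0.0 Y25.0
G1 X0.0 Y0.0
; layer 7
G0 Z8.0
G0 X0.0 Y0.0
G1 X16.0 Y0.0
G1 X16.0 Y5.0
G1 X6.0 Y5.0
G1 X6.0 Y25.0
G1 X0.0 Y25.0
G1 X0.0 Y0.0
M2 ; end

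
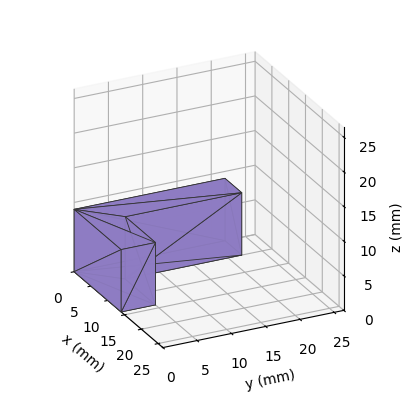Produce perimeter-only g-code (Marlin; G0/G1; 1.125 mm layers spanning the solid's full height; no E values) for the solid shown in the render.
Reading the render: the shape is an L-shaped prism: outer 14 × 22 mm, arm thicknesses ≈ 5 mm (horizontal) and 5 mm (vertical), extruded 9 mm in z (dimensions read to the nearest mm from the axis ticks). For the g-code, the solid's height is divided into equal slices at the stated Δz and each level perimeter traced with G1 moves after a G0 lift.

; perimeter-only toolpath
G21 ; units = mm
G90 ; absolute positioning
G28 ; home
; layer 1
G0 Z1.125
G0 X0.000 Y0.000
G1 X14.000 Y0.000
G1 X14.000 Y5.000
G1 X5.000 Y5.000
G1 X5.000 Y22.000
G1 X0.000 Y22.000
G1 X0.000 Y0.000
; layer 2
G0 Z2.250
G0 X0.000 Y0.000
G1 X14.000 Y0.000
G1 X14.000 Y5.000
G1 X5.000 Y5.000
G1 X5.000 Y22.000
G1 X0.000 Y22.000
G1 X0.000 Y0.000
; layer 3
G0 Z3.375
G0 X0.000 Y0.000
G1 X14.000 Y0.000
G1 X14.000 Y5.000
G1 X5.000 Y5.000
G1 X5.000 Y22.000
G1 X0.000 Y22.000
G1 X0.000 Y0.000
; layer 4
G0 Z4.500
G0 X0.000 Y0.000
G1 X14.000 Y0.000
G1 X14.000 Y5.000
G1 X5.000 Y5.000
G1 X5.000 Y22.000
G1 X0.000 Y22.000
G1 X0.000 Y0.000
; layer 5
G0 Z5.625
G0 X0.000 Y0.000
G1 X14.000 Y0.000
G1 X14.000 Y5.000
G1 X5.000 Y5.000
G1 X5.000 Y22.000
G1 X0.000 Y22.000
G1 X0.000 Y0.000
; layer 6
G0 Z6.750
G0 X0.000 Y0.000
G1 X14.000 Y0.000
G1 X14.000 Y5.000
G1 X5.000 Y5.000
G1 X5.000 Y22.000
G1 X0.000 Y22.000
G1 X0.000 Y0.000
; layer 7
G0 Z7.875
G0 X0.000 Y0.000
G1 X14.000 Y0.000
G1 X14.000 Y5.000
G1 X5.000 Y5.000
G1 X5.000 Y22.000
G1 X0.000 Y22.000
G1 X0.000 Y0.000
; layer 8
G0 Z9.000
G0 X0.000 Y0.000
G1 X14.000 Y0.000
G1 X14.000 Y5.000
G1 X5.000 Y5.000
G1 X5.000 Y22.000
G1 X0.000 Y22.000
G1 X0.000 Y0.000
M2 ; end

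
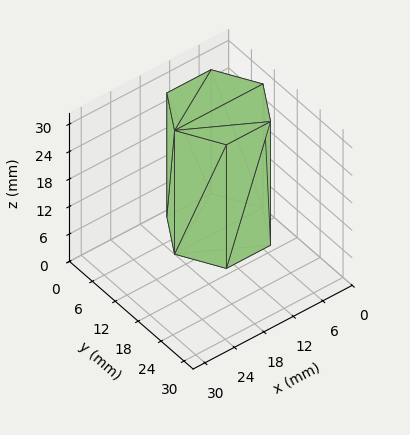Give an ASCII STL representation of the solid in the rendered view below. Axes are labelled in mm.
Reading the render: the shape is a regular 6-sided prism (a cylinder approximated with 6 flat sides), circumscribed radius ≈ 9 mm, height ≈ 27 mm (dimensions read to the nearest mm from the axis ticks). For the STL, each face is triangulated and given an outward normal.

solid part
  facet normal 0.0000 0.0000 -1.0000
    outer loop
      vertex 4.5 16.8 0.0
      vertex 13.5 16.8 0.0
      vertex 18.0 9.0 0.0
    endloop
  endfacet
  facet normal 0.0000 0.0000 -1.0000
    outer loop
      vertex 0.0 9.0 0.0
      vertex 4.5 16.8 0.0
      vertex 18.0 9.0 0.0
    endloop
  endfacet
  facet normal 0.0000 0.0000 -1.0000
    outer loop
      vertex 4.5 1.2 0.0
      vertex 0.0 9.0 0.0
      vertex 18.0 9.0 0.0
    endloop
  endfacet
  facet normal 0.0000 0.0000 -1.0000
    outer loop
      vertex 13.5 1.2 0.0
      vertex 4.5 1.2 0.0
      vertex 18.0 9.0 0.0
    endloop
  endfacet
  facet normal 0.0000 0.0000 1.0000
    outer loop
      vertex 18.0 9.0 27.0
      vertex 13.5 16.8 27.0
      vertex 4.5 16.8 27.0
    endloop
  endfacet
  facet normal 0.0000 0.0000 1.0000
    outer loop
      vertex 18.0 9.0 27.0
      vertex 4.5 16.8 27.0
      vertex 0.0 9.0 27.0
    endloop
  endfacet
  facet normal 0.0000 0.0000 1.0000
    outer loop
      vertex 18.0 9.0 27.0
      vertex 0.0 9.0 27.0
      vertex 4.5 1.2 27.0
    endloop
  endfacet
  facet normal 0.0000 0.0000 1.0000
    outer loop
      vertex 18.0 9.0 27.0
      vertex 4.5 1.2 27.0
      vertex 13.5 1.2 27.0
    endloop
  endfacet
  facet normal 0.8662 0.4997 0.0000
    outer loop
      vertex 18.0 9.0 0.0
      vertex 13.5 16.8 0.0
      vertex 13.5 16.8 27.0
    endloop
  endfacet
  facet normal 0.8662 0.4997 0.0000
    outer loop
      vertex 18.0 9.0 0.0
      vertex 13.5 16.8 27.0
      vertex 18.0 9.0 27.0
    endloop
  endfacet
  facet normal 0.0000 1.0000 0.0000
    outer loop
      vertex 13.5 16.8 0.0
      vertex 4.5 16.8 0.0
      vertex 4.5 16.8 27.0
    endloop
  endfacet
  facet normal 0.0000 1.0000 0.0000
    outer loop
      vertex 13.5 16.8 0.0
      vertex 4.5 16.8 27.0
      vertex 13.5 16.8 27.0
    endloop
  endfacet
  facet normal -0.8662 0.4997 0.0000
    outer loop
      vertex 4.5 16.8 0.0
      vertex 0.0 9.0 0.0
      vertex 0.0 9.0 27.0
    endloop
  endfacet
  facet normal -0.8662 0.4997 0.0000
    outer loop
      vertex 4.5 16.8 0.0
      vertex 0.0 9.0 27.0
      vertex 4.5 16.8 27.0
    endloop
  endfacet
  facet normal -0.8662 -0.4997 0.0000
    outer loop
      vertex 0.0 9.0 0.0
      vertex 4.5 1.2 0.0
      vertex 4.5 1.2 27.0
    endloop
  endfacet
  facet normal -0.8662 -0.4997 0.0000
    outer loop
      vertex 0.0 9.0 0.0
      vertex 4.5 1.2 27.0
      vertex 0.0 9.0 27.0
    endloop
  endfacet
  facet normal 0.0000 -1.0000 0.0000
    outer loop
      vertex 4.5 1.2 0.0
      vertex 13.5 1.2 0.0
      vertex 13.5 1.2 27.0
    endloop
  endfacet
  facet normal 0.0000 -1.0000 0.0000
    outer loop
      vertex 4.5 1.2 0.0
      vertex 13.5 1.2 27.0
      vertex 4.5 1.2 27.0
    endloop
  endfacet
  facet normal 0.8662 -0.4997 0.0000
    outer loop
      vertex 13.5 1.2 0.0
      vertex 18.0 9.0 0.0
      vertex 18.0 9.0 27.0
    endloop
  endfacet
  facet normal 0.8662 -0.4997 0.0000
    outer loop
      vertex 13.5 1.2 0.0
      vertex 18.0 9.0 27.0
      vertex 13.5 1.2 27.0
    endloop
  endfacet
endsolid part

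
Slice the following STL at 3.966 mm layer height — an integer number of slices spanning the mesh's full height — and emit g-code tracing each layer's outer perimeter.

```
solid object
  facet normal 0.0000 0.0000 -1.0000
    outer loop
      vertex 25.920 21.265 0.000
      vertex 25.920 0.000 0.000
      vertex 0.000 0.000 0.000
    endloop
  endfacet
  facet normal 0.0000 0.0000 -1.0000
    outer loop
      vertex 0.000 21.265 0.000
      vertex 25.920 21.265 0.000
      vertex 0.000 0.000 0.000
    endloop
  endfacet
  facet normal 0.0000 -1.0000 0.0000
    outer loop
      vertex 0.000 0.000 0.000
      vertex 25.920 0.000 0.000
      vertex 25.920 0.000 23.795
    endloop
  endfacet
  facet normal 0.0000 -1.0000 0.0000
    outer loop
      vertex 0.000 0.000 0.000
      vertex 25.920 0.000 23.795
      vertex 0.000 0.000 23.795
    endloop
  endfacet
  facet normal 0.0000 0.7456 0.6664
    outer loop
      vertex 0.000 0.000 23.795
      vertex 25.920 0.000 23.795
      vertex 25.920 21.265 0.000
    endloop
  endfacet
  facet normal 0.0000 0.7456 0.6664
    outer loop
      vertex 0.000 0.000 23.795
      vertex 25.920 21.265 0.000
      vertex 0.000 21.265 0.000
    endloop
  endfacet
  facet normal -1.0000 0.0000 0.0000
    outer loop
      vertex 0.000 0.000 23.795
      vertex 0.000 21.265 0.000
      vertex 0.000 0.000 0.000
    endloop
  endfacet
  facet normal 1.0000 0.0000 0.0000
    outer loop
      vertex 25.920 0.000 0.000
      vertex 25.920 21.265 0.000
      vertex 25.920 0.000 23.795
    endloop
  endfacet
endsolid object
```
; perimeter-only toolpath
G21 ; units = mm
G90 ; absolute positioning
G28 ; home
; layer 1
G0 Z3.966
G0 X0.000 Y0.000
G1 X25.920 Y0.000
G1 X25.920 Y17.721
G1 X0.000 Y17.721
G1 X0.000 Y0.000
; layer 2
G0 Z7.932
G0 X0.000 Y0.000
G1 X25.920 Y0.000
G1 X25.920 Y14.177
G1 X0.000 Y14.177
G1 X0.000 Y0.000
; layer 3
G0 Z11.898
G0 X0.000 Y0.000
G1 X25.920 Y0.000
G1 X25.920 Y10.633
G1 X0.000 Y10.633
G1 X0.000 Y0.000
; layer 4
G0 Z15.863
G0 X0.000 Y0.000
G1 X25.920 Y0.000
G1 X25.920 Y7.088
G1 X0.000 Y7.088
G1 X0.000 Y0.000
; layer 5
G0 Z19.829
G0 X0.000 Y0.000
G1 X25.920 Y0.000
G1 X25.920 Y3.544
G1 X0.000 Y3.544
G1 X0.000 Y0.000
M2 ; end

The solid is a wedge (ramp): 25.9 × 21.3 mm base, rising to 23.8 mm along the y=0 edge and sloping linearly to z=0 at y=21.3. Slicing at Δz = 3.966 mm — 6 equal slices spanning the solid's height, so layer i sits at z = i·h/6 — gives 5 non-empty perimeters. Each is a 4-segment closed polygon; G0 lifts to the layer z and rapids to the start vertex, then G1 traces the edges. The cross-section shrinks linearly with z (the slice at the apex is degenerate and omitted).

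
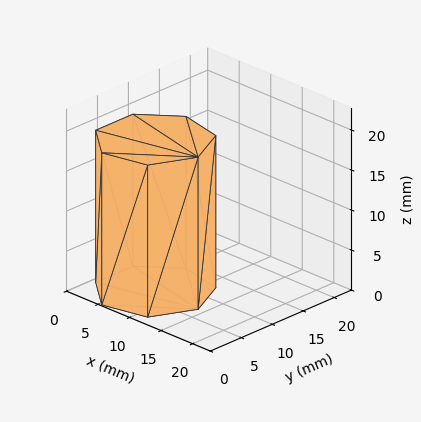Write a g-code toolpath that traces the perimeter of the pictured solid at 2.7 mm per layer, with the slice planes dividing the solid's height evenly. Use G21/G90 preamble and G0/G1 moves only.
Reading the render: the shape is a regular 7-sided prism (a cylinder approximated with 7 flat sides), circumscribed radius ≈ 7 mm, height ≈ 19 mm (dimensions read to the nearest mm from the axis ticks). For the g-code, the solid's height is divided into equal slices at the stated Δz and each level perimeter traced with G1 moves after a G0 lift.

; perimeter-only toolpath
G21 ; units = mm
G90 ; absolute positioning
G28 ; home
; layer 1
G0 Z2.7
G0 X14.0 Y7.0
G1 X11.4 Y12.5
G1 X5.4 Y13.8
G1 X0.7 Y10.0
G1 X0.7 Y4.0
G1 X5.4 Y0.2
G1 X11.4 Y1.5
G1 X14.0 Y7.0
; layer 2
G0 Z5.4
G0 X14.0 Y7.0
G1 X11.4 Y12.5
G1 X5.4 Y13.8
G1 X0.7 Y10.0
G1 X0.7 Y4.0
G1 X5.4 Y0.2
G1 X11.4 Y1.5
G1 X14.0 Y7.0
; layer 3
G0 Z8.1
G0 X14.0 Y7.0
G1 X11.4 Y12.5
G1 X5.4 Y13.8
G1 X0.7 Y10.0
G1 X0.7 Y4.0
G1 X5.4 Y0.2
G1 X11.4 Y1.5
G1 X14.0 Y7.0
; layer 4
G0 Z10.9
G0 X14.0 Y7.0
G1 X11.4 Y12.5
G1 X5.4 Y13.8
G1 X0.7 Y10.0
G1 X0.7 Y4.0
G1 X5.4 Y0.2
G1 X11.4 Y1.5
G1 X14.0 Y7.0
; layer 5
G0 Z13.6
G0 X14.0 Y7.0
G1 X11.4 Y12.5
G1 X5.4 Y13.8
G1 X0.7 Y10.0
G1 X0.7 Y4.0
G1 X5.4 Y0.2
G1 X11.4 Y1.5
G1 X14.0 Y7.0
; layer 6
G0 Z16.3
G0 X14.0 Y7.0
G1 X11.4 Y12.5
G1 X5.4 Y13.8
G1 X0.7 Y10.0
G1 X0.7 Y4.0
G1 X5.4 Y0.2
G1 X11.4 Y1.5
G1 X14.0 Y7.0
; layer 7
G0 Z19.0
G0 X14.0 Y7.0
G1 X11.4 Y12.5
G1 X5.4 Y13.8
G1 X0.7 Y10.0
G1 X0.7 Y4.0
G1 X5.4 Y0.2
G1 X11.4 Y1.5
G1 X14.0 Y7.0
M2 ; end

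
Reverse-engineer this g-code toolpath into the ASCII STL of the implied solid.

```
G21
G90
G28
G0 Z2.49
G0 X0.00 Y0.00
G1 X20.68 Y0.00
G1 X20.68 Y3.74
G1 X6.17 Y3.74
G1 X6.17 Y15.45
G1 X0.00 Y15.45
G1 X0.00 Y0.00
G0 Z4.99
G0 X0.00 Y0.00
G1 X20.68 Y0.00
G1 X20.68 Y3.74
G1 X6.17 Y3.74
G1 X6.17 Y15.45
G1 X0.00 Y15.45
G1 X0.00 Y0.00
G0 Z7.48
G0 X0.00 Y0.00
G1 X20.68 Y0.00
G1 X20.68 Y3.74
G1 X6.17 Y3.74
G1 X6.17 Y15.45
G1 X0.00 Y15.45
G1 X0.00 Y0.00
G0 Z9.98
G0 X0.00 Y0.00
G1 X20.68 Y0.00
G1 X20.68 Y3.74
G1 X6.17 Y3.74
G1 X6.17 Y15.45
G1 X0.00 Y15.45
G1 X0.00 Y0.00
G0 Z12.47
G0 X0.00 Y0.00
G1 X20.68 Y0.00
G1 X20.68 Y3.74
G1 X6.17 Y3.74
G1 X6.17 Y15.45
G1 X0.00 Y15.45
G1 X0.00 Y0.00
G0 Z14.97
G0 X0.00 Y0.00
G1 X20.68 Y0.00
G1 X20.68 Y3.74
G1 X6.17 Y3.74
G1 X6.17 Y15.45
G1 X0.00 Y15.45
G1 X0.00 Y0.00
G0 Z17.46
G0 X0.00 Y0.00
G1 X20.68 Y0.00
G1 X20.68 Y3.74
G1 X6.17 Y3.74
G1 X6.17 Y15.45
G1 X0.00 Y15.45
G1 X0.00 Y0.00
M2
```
solid part
  facet normal 0.0000 0.0000 -1.0000
    outer loop
      vertex 20.68 3.74 0.00
      vertex 20.68 0.00 0.00
      vertex 0.00 0.00 0.00
    endloop
  endfacet
  facet normal 0.0000 0.0000 -1.0000
    outer loop
      vertex 6.17 3.74 0.00
      vertex 20.68 3.74 0.00
      vertex 0.00 0.00 0.00
    endloop
  endfacet
  facet normal 0.0000 0.0000 -1.0000
    outer loop
      vertex 6.17 15.45 0.00
      vertex 6.17 3.74 0.00
      vertex 0.00 0.00 0.00
    endloop
  endfacet
  facet normal 0.0000 0.0000 -1.0000
    outer loop
      vertex 0.00 15.45 0.00
      vertex 6.17 15.45 0.00
      vertex 0.00 0.00 0.00
    endloop
  endfacet
  facet normal 0.0000 0.0000 1.0000
    outer loop
      vertex 0.00 0.00 17.46
      vertex 20.68 0.00 17.46
      vertex 20.68 3.74 17.46
    endloop
  endfacet
  facet normal 0.0000 0.0000 1.0000
    outer loop
      vertex 0.00 0.00 17.46
      vertex 20.68 3.74 17.46
      vertex 6.17 3.74 17.46
    endloop
  endfacet
  facet normal 0.0000 0.0000 1.0000
    outer loop
      vertex 0.00 0.00 17.46
      vertex 6.17 3.74 17.46
      vertex 6.17 15.45 17.46
    endloop
  endfacet
  facet normal 0.0000 0.0000 1.0000
    outer loop
      vertex 0.00 0.00 17.46
      vertex 6.17 15.45 17.46
      vertex 0.00 15.45 17.46
    endloop
  endfacet
  facet normal 0.0000 -1.0000 0.0000
    outer loop
      vertex 0.00 0.00 0.00
      vertex 20.68 0.00 0.00
      vertex 20.68 0.00 17.46
    endloop
  endfacet
  facet normal 0.0000 -1.0000 0.0000
    outer loop
      vertex 0.00 0.00 0.00
      vertex 20.68 0.00 17.46
      vertex 0.00 0.00 17.46
    endloop
  endfacet
  facet normal 1.0000 0.0000 0.0000
    outer loop
      vertex 20.68 0.00 0.00
      vertex 20.68 3.74 0.00
      vertex 20.68 3.74 17.46
    endloop
  endfacet
  facet normal 1.0000 0.0000 0.0000
    outer loop
      vertex 20.68 0.00 0.00
      vertex 20.68 3.74 17.46
      vertex 20.68 0.00 17.46
    endloop
  endfacet
  facet normal 0.0000 1.0000 0.0000
    outer loop
      vertex 20.68 3.74 0.00
      vertex 6.17 3.74 0.00
      vertex 6.17 3.74 17.46
    endloop
  endfacet
  facet normal 0.0000 1.0000 0.0000
    outer loop
      vertex 20.68 3.74 0.00
      vertex 6.17 3.74 17.46
      vertex 20.68 3.74 17.46
    endloop
  endfacet
  facet normal 1.0000 0.0000 0.0000
    outer loop
      vertex 6.17 3.74 0.00
      vertex 6.17 15.45 0.00
      vertex 6.17 15.45 17.46
    endloop
  endfacet
  facet normal 1.0000 0.0000 0.0000
    outer loop
      vertex 6.17 3.74 0.00
      vertex 6.17 15.45 17.46
      vertex 6.17 3.74 17.46
    endloop
  endfacet
  facet normal 0.0000 1.0000 0.0000
    outer loop
      vertex 6.17 15.45 0.00
      vertex 0.00 15.45 0.00
      vertex 0.00 15.45 17.46
    endloop
  endfacet
  facet normal 0.0000 1.0000 0.0000
    outer loop
      vertex 6.17 15.45 0.00
      vertex 0.00 15.45 17.46
      vertex 6.17 15.45 17.46
    endloop
  endfacet
  facet normal -1.0000 0.0000 0.0000
    outer loop
      vertex 0.00 15.45 0.00
      vertex 0.00 0.00 0.00
      vertex 0.00 0.00 17.46
    endloop
  endfacet
  facet normal -1.0000 0.0000 0.0000
    outer loop
      vertex 0.00 15.45 0.00
      vertex 0.00 0.00 17.46
      vertex 0.00 15.45 17.46
    endloop
  endfacet
endsolid part

The G0 Z moves step by Δz≈2.49 mm. Every layer's G1 loop is the same polygon, so the solid is a straight extrusion of it from z=0 to z≈17.5. Closing with flat bottom and top caps and triangulating gives 20 facets — an L-shaped prism: outer 20.7 × 15.4 mm, arm thicknesses ≈ 3.74 mm (horizontal) and 6.17 mm (vertical), extruded 17.5 mm in z.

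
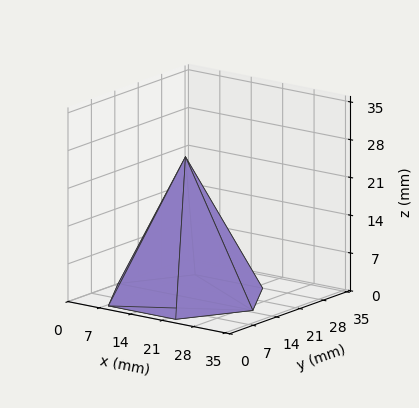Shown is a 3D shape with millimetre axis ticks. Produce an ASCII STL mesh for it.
Reading the render: the shape is a regular 6-sided pyramid, base circumscribed radius ≈ 15 mm, apex at z ≈ 26 mm (dimensions read to the nearest mm from the axis ticks). For the STL, each face is triangulated and given an outward normal.

solid part
  facet normal 0.0000 0.0000 -1.0000
    outer loop
      vertex 7.500 27.990 0.000
      vertex 22.500 27.990 0.000
      vertex 30.000 15.000 0.000
    endloop
  endfacet
  facet normal 0.0000 0.0000 -1.0000
    outer loop
      vertex 0.000 15.000 0.000
      vertex 7.500 27.990 0.000
      vertex 30.000 15.000 0.000
    endloop
  endfacet
  facet normal 0.0000 0.0000 -1.0000
    outer loop
      vertex 7.500 2.010 0.000
      vertex 0.000 15.000 0.000
      vertex 30.000 15.000 0.000
    endloop
  endfacet
  facet normal 0.0000 0.0000 -1.0000
    outer loop
      vertex 22.500 2.010 0.000
      vertex 7.500 2.010 0.000
      vertex 30.000 15.000 0.000
    endloop
  endfacet
  facet normal 0.7747 0.4473 0.4469
    outer loop
      vertex 30.000 15.000 0.000
      vertex 22.500 27.990 0.000
      vertex 15.000 15.000 26.000
    endloop
  endfacet
  facet normal 0.0000 0.8946 0.4469
    outer loop
      vertex 22.500 27.990 0.000
      vertex 7.500 27.990 0.000
      vertex 15.000 15.000 26.000
    endloop
  endfacet
  facet normal -0.7747 0.4473 0.4469
    outer loop
      vertex 7.500 27.990 0.000
      vertex 0.000 15.000 0.000
      vertex 15.000 15.000 26.000
    endloop
  endfacet
  facet normal -0.7747 -0.4473 0.4469
    outer loop
      vertex 0.000 15.000 0.000
      vertex 7.500 2.010 0.000
      vertex 15.000 15.000 26.000
    endloop
  endfacet
  facet normal 0.0000 -0.8946 0.4469
    outer loop
      vertex 7.500 2.010 0.000
      vertex 22.500 2.010 0.000
      vertex 15.000 15.000 26.000
    endloop
  endfacet
  facet normal 0.7747 -0.4473 0.4469
    outer loop
      vertex 22.500 2.010 0.000
      vertex 30.000 15.000 0.000
      vertex 15.000 15.000 26.000
    endloop
  endfacet
endsolid part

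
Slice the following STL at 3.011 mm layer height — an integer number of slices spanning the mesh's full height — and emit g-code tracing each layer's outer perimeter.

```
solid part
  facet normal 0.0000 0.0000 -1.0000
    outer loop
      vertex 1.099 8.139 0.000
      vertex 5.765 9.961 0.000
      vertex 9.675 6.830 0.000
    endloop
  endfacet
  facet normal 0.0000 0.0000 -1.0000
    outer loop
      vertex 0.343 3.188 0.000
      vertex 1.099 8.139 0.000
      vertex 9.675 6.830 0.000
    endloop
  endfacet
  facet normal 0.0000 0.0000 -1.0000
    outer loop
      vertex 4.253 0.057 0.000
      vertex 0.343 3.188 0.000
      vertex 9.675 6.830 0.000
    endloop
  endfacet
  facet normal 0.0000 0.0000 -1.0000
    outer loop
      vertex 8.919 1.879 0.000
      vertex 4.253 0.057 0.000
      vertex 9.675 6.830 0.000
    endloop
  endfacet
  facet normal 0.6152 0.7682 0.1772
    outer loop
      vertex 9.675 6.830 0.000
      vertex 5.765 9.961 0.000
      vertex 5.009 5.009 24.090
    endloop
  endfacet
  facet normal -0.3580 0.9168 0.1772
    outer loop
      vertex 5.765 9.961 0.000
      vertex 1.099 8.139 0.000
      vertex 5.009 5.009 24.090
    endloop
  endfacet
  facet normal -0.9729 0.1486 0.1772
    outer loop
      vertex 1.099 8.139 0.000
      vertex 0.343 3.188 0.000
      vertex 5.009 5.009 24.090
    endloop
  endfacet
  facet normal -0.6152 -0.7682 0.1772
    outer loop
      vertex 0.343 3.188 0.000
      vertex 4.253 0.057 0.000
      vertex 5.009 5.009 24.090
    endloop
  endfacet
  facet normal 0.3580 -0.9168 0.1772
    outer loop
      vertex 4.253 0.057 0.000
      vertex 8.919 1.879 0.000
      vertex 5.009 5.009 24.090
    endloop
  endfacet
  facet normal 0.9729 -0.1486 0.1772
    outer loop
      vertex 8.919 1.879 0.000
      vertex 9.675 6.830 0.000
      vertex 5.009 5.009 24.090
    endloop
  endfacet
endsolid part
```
; perimeter-only toolpath
G21 ; units = mm
G90 ; absolute positioning
G28 ; home
; layer 1
G0 Z3.011
G0 X9.092 Y6.602
G1 X5.670 Y9.342
G1 X1.588 Y7.748
G1 X0.926 Y3.416
G1 X4.348 Y0.676
G1 X8.430 Y2.270
G1 X9.092 Y6.602
; layer 2
G0 Z6.022
G0 X8.509 Y6.375
G1 X5.576 Y8.723
G1 X2.077 Y7.356
G1 X1.510 Y3.643
G1 X4.442 Y1.295
G1 X7.942 Y2.662
G1 X8.509 Y6.375
; layer 3
G0 Z9.034
G0 X7.925 Y6.147
G1 X5.482 Y8.104
G1 X2.565 Y6.965
G1 X2.093 Y3.871
G1 X4.537 Y1.914
G1 X7.453 Y3.053
G1 X7.925 Y6.147
; layer 4
G0 Z12.045
G0 X7.342 Y5.920
G1 X5.387 Y7.485
G1 X3.054 Y6.574
G1 X2.676 Y4.099
G1 X4.631 Y2.533
G1 X6.964 Y3.444
G1 X7.342 Y5.920
; layer 5
G0 Z15.056
G0 X6.759 Y5.692
G1 X5.293 Y6.866
G1 X3.543 Y6.183
G1 X3.259 Y4.326
G1 X4.726 Y3.152
G1 X6.475 Y3.835
G1 X6.759 Y5.692
; layer 6
G0 Z18.067
G0 X6.176 Y5.464
G1 X5.198 Y6.247
G1 X4.032 Y5.792
G1 X3.843 Y4.554
G1 X4.820 Y3.771
G1 X5.987 Y4.227
G1 X6.176 Y5.464
; layer 7
G0 Z21.079
G0 X5.592 Y5.237
G1 X5.104 Y5.628
G1 X4.520 Y5.400
G1 X4.426 Y4.781
G1 X4.915 Y4.390
G1 X5.498 Y4.618
G1 X5.592 Y5.237
M2 ; end

The solid is a regular 6-sided pyramid, base circumscribed radius ≈ 5.01 mm, apex at z ≈ 24.1 mm. Slicing at Δz = 3.011 mm — 8 equal slices spanning the solid's height, so layer i sits at z = i·h/8 — gives 7 non-empty perimeters. Each is a 6-segment closed polygon; G0 lifts to the layer z and rapids to the start vertex, then G1 traces the edges. The cross-section shrinks linearly with z (the slice at the apex is degenerate and omitted).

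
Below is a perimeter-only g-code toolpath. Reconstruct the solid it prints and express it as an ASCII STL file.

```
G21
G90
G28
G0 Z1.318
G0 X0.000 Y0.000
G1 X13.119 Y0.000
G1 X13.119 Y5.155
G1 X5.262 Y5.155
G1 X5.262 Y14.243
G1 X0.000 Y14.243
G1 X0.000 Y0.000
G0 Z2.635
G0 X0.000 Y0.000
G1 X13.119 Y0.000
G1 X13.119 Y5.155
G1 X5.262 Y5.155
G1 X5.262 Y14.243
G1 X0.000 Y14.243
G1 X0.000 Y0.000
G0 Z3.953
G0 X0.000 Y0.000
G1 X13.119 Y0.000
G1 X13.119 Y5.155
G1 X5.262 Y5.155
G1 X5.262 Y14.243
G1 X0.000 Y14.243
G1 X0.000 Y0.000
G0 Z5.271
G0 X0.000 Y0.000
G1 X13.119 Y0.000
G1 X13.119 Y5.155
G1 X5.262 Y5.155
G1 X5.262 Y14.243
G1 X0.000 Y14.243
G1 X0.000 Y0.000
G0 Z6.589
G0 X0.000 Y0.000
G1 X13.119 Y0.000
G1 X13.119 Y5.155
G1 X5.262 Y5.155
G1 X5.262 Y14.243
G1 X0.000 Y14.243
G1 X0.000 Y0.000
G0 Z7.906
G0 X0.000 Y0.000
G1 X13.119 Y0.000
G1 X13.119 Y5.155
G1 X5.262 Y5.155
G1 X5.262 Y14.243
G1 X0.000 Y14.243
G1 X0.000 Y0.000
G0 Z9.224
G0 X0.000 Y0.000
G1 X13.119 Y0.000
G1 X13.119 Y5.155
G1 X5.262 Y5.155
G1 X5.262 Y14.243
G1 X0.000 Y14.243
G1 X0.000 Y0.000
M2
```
solid part
  facet normal 0.0000 0.0000 -1.0000
    outer loop
      vertex 13.119 5.155 0.000
      vertex 13.119 0.000 0.000
      vertex 0.000 0.000 0.000
    endloop
  endfacet
  facet normal 0.0000 0.0000 -1.0000
    outer loop
      vertex 5.262 5.155 0.000
      vertex 13.119 5.155 0.000
      vertex 0.000 0.000 0.000
    endloop
  endfacet
  facet normal 0.0000 0.0000 -1.0000
    outer loop
      vertex 5.262 14.243 0.000
      vertex 5.262 5.155 0.000
      vertex 0.000 0.000 0.000
    endloop
  endfacet
  facet normal 0.0000 0.0000 -1.0000
    outer loop
      vertex 0.000 14.243 0.000
      vertex 5.262 14.243 0.000
      vertex 0.000 0.000 0.000
    endloop
  endfacet
  facet normal 0.0000 0.0000 1.0000
    outer loop
      vertex 0.000 0.000 9.224
      vertex 13.119 0.000 9.224
      vertex 13.119 5.155 9.224
    endloop
  endfacet
  facet normal 0.0000 0.0000 1.0000
    outer loop
      vertex 0.000 0.000 9.224
      vertex 13.119 5.155 9.224
      vertex 5.262 5.155 9.224
    endloop
  endfacet
  facet normal 0.0000 0.0000 1.0000
    outer loop
      vertex 0.000 0.000 9.224
      vertex 5.262 5.155 9.224
      vertex 5.262 14.243 9.224
    endloop
  endfacet
  facet normal 0.0000 0.0000 1.0000
    outer loop
      vertex 0.000 0.000 9.224
      vertex 5.262 14.243 9.224
      vertex 0.000 14.243 9.224
    endloop
  endfacet
  facet normal 0.0000 -1.0000 0.0000
    outer loop
      vertex 0.000 0.000 0.000
      vertex 13.119 0.000 0.000
      vertex 13.119 0.000 9.224
    endloop
  endfacet
  facet normal 0.0000 -1.0000 0.0000
    outer loop
      vertex 0.000 0.000 0.000
      vertex 13.119 0.000 9.224
      vertex 0.000 0.000 9.224
    endloop
  endfacet
  facet normal 1.0000 0.0000 0.0000
    outer loop
      vertex 13.119 0.000 0.000
      vertex 13.119 5.155 0.000
      vertex 13.119 5.155 9.224
    endloop
  endfacet
  facet normal 1.0000 0.0000 0.0000
    outer loop
      vertex 13.119 0.000 0.000
      vertex 13.119 5.155 9.224
      vertex 13.119 0.000 9.224
    endloop
  endfacet
  facet normal 0.0000 1.0000 0.0000
    outer loop
      vertex 13.119 5.155 0.000
      vertex 5.262 5.155 0.000
      vertex 5.262 5.155 9.224
    endloop
  endfacet
  facet normal 0.0000 1.0000 0.0000
    outer loop
      vertex 13.119 5.155 0.000
      vertex 5.262 5.155 9.224
      vertex 13.119 5.155 9.224
    endloop
  endfacet
  facet normal 1.0000 0.0000 0.0000
    outer loop
      vertex 5.262 5.155 0.000
      vertex 5.262 14.243 0.000
      vertex 5.262 14.243 9.224
    endloop
  endfacet
  facet normal 1.0000 0.0000 0.0000
    outer loop
      vertex 5.262 5.155 0.000
      vertex 5.262 14.243 9.224
      vertex 5.262 5.155 9.224
    endloop
  endfacet
  facet normal 0.0000 1.0000 0.0000
    outer loop
      vertex 5.262 14.243 0.000
      vertex 0.000 14.243 0.000
      vertex 0.000 14.243 9.224
    endloop
  endfacet
  facet normal 0.0000 1.0000 0.0000
    outer loop
      vertex 5.262 14.243 0.000
      vertex 0.000 14.243 9.224
      vertex 5.262 14.243 9.224
    endloop
  endfacet
  facet normal -1.0000 0.0000 0.0000
    outer loop
      vertex 0.000 14.243 0.000
      vertex 0.000 0.000 0.000
      vertex 0.000 0.000 9.224
    endloop
  endfacet
  facet normal -1.0000 0.0000 0.0000
    outer loop
      vertex 0.000 14.243 0.000
      vertex 0.000 0.000 9.224
      vertex 0.000 14.243 9.224
    endloop
  endfacet
endsolid part

The G0 Z moves step by Δz≈1.318 mm. Every layer's G1 loop is the same polygon, so the solid is a straight extrusion of it from z=0 to z≈9.22. Closing with flat bottom and top caps and triangulating gives 20 facets — an L-shaped prism: outer 13.1 × 14.2 mm, arm thicknesses ≈ 5.16 mm (horizontal) and 5.26 mm (vertical), extruded 9.22 mm in z.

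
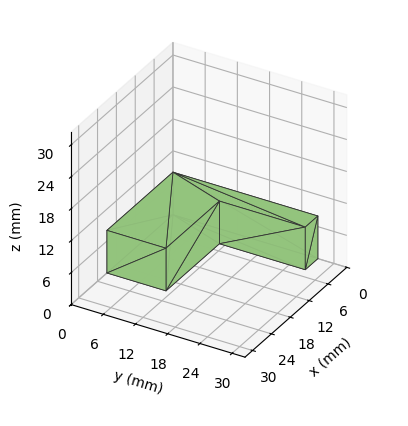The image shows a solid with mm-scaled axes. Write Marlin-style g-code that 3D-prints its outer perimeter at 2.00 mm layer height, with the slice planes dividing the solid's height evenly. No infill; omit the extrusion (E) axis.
Reading the render: the shape is an L-shaped prism: outer 21 × 27 mm, arm thicknesses ≈ 11 mm (horizontal) and 4 mm (vertical), extruded 8 mm in z (dimensions read to the nearest mm from the axis ticks). For the g-code, the solid's height is divided into equal slices at the stated Δz and each level perimeter traced with G1 moves after a G0 lift.

; perimeter-only toolpath
G21 ; units = mm
G90 ; absolute positioning
G28 ; home
; layer 1
G0 Z2.00
G0 X0.00 Y0.00
G1 X21.00 Y0.00
G1 X21.00 Y11.00
G1 X4.00 Y11.00
G1 X4.00 Y27.00
G1 X0.00 Y27.00
G1 X0.00 Y0.00
; layer 2
G0 Z4.00
G0 X0.00 Y0.00
G1 X21.00 Y0.00
G1 X21.00 Y11.00
G1 X4.00 Y11.00
G1 X4.00 Y27.00
G1 X0.00 Y27.00
G1 X0.00 Y0.00
; layer 3
G0 Z6.00
G0 X0.00 Y0.00
G1 X21.00 Y0.00
G1 X21.00 Y11.00
G1 X4.00 Y11.00
G1 X4.00 Y27.00
G1 X0.00 Y27.00
G1 X0.00 Y0.00
; layer 4
G0 Z8.00
G0 X0.00 Y0.00
G1 X21.00 Y0.00
G1 X21.00 Y11.00
G1 X4.00 Y11.00
G1 X4.00 Y27.00
G1 X0.00 Y27.00
G1 X0.00 Y0.00
M2 ; end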